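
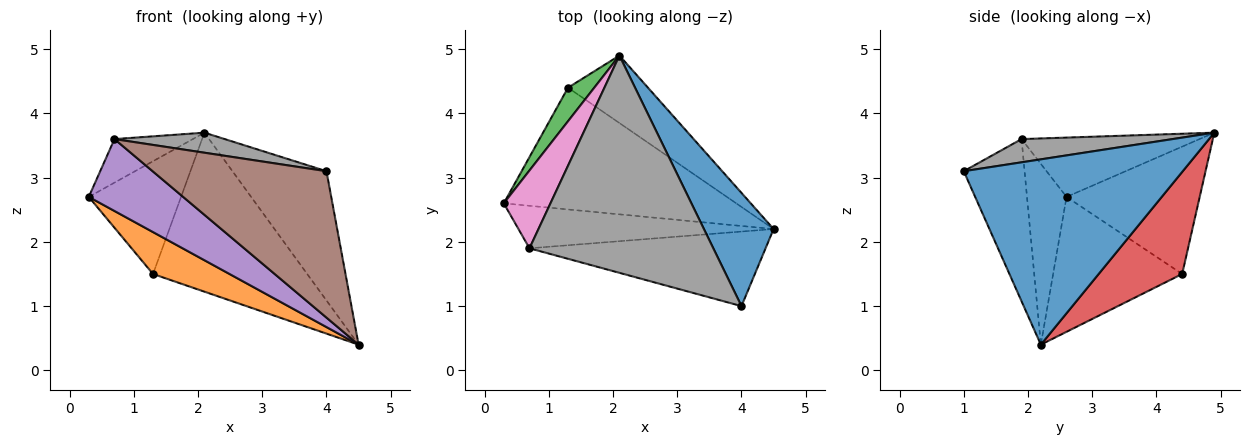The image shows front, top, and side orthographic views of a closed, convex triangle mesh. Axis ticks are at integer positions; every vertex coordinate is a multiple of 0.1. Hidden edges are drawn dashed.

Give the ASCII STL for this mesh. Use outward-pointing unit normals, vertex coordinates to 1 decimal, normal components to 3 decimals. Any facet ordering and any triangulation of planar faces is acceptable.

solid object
 facet normal 0.869 0.373 0.327
  outer loop
   vertex 4.0 1.0 3.1
   vertex 4.5 2.2 0.4
   vertex 2.1 4.9 3.7
  endloop
 endfacet
 facet normal -0.481 -0.285 -0.829
  outer loop
   vertex 1.3 4.4 1.5
   vertex 4.5 2.2 0.4
   vertex 0.3 2.6 2.7
  endloop
 endfacet
 facet normal -0.810 0.562 0.167
  outer loop
   vertex 1.3 4.4 1.5
   vertex 0.3 2.6 2.7
   vertex 2.1 4.9 3.7
  endloop
 endfacet
 facet normal 0.446 0.824 -0.350
  outer loop
   vertex 1.3 4.4 1.5
   vertex 2.1 4.9 3.7
   vertex 4.5 2.2 0.4
  endloop
 endfacet
 facet normal -0.339 -0.810 -0.479
  outer loop
   vertex 0.7 1.9 3.6
   vertex 0.3 2.6 2.7
   vertex 4.5 2.2 0.4
  endloop
 endfacet
 facet normal -0.298 -0.851 -0.433
  outer loop
   vertex 0.7 1.9 3.6
   vertex 4.5 2.2 0.4
   vertex 4.0 1.0 3.1
  endloop
 endfacet
 facet normal -0.743 0.327 0.584
  outer loop
   vertex 0.7 1.9 3.6
   vertex 2.1 4.9 3.7
   vertex 0.3 2.6 2.7
  endloop
 endfacet
 facet normal 0.125 -0.091 0.988
  outer loop
   vertex 0.7 1.9 3.6
   vertex 4.0 1.0 3.1
   vertex 2.1 4.9 3.7
  endloop
 endfacet
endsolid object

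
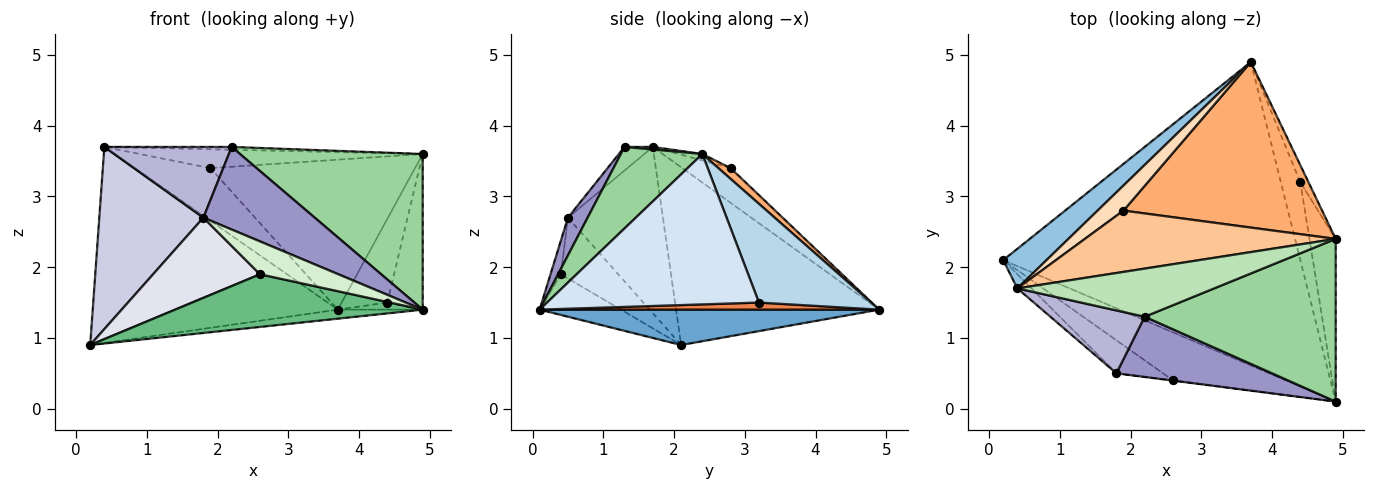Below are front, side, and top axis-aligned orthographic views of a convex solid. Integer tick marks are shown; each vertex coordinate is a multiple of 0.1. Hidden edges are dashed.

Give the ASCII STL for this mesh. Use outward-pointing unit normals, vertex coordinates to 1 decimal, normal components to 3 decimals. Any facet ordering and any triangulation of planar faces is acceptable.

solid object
 facet normal 0.118 0.030 -0.993
  outer loop
   vertex 4.9 0.1 1.4
   vertex 0.2 2.1 0.9
   vertex 3.7 4.9 1.4
  endloop
 endfacet
 facet normal -0.631 0.761 0.154
  outer loop
   vertex 0.4 1.7 3.7
   vertex 3.7 4.9 1.4
   vertex 0.2 2.1 0.9
  endloop
 endfacet
 facet normal 0.924 0.376 -0.077
  outer loop
   vertex 4.4 3.2 1.5
   vertex 3.7 4.9 1.4
   vertex 4.9 2.4 3.6
  endloop
 endfacet
 facet normal 0.972 0.162 -0.170
  outer loop
   vertex 4.4 3.2 1.5
   vertex 4.9 2.4 3.6
   vertex 4.9 0.1 1.4
  endloop
 endfacet
 facet normal 0.341 0.085 -0.936
  outer loop
   vertex 4.4 3.2 1.5
   vertex 4.9 0.1 1.4
   vertex 3.7 4.9 1.4
  endloop
 endfacet
 facet normal 0.040 0.671 0.740
  outer loop
   vertex 1.9 2.8 3.4
   vertex 4.9 2.4 3.6
   vertex 3.7 4.9 1.4
  endloop
 endfacet
 facet normal -0.024 0.294 0.955
  outer loop
   vertex 1.9 2.8 3.4
   vertex 0.4 1.7 3.7
   vertex 4.9 2.4 3.6
  endloop
 endfacet
 facet normal -0.499 0.782 0.372
  outer loop
   vertex 1.9 2.8 3.4
   vertex 3.7 4.9 1.4
   vertex 0.4 1.7 3.7
  endloop
 endfacet
 facet normal -0.236 -0.718 -0.655
  outer loop
   vertex 2.6 0.4 1.9
   vertex 0.2 2.1 0.9
   vertex 4.9 0.1 1.4
  endloop
 endfacet
 facet normal 0.295 -0.661 0.691
  outer loop
   vertex 2.2 1.3 3.7
   vertex 4.9 0.1 1.4
   vertex 4.9 2.4 3.6
  endloop
 endfacet
 facet normal 0.013 0.059 0.998
  outer loop
   vertex 2.2 1.3 3.7
   vertex 4.9 2.4 3.6
   vertex 0.4 1.7 3.7
  endloop
 endfacet
 facet normal -0.131 -0.991 -0.007
  outer loop
   vertex 1.8 0.5 2.7
   vertex 2.6 0.4 1.9
   vertex 4.9 0.1 1.4
  endloop
 endfacet
 facet normal 0.141 -0.800 0.583
  outer loop
   vertex 1.8 0.5 2.7
   vertex 4.9 0.1 1.4
   vertex 2.2 1.3 3.7
  endloop
 endfacet
 facet normal -0.164 -0.737 0.655
  outer loop
   vertex 1.8 0.5 2.7
   vertex 2.2 1.3 3.7
   vertex 0.4 1.7 3.7
  endloop
 endfacet
 facet normal -0.673 -0.737 -0.057
  outer loop
   vertex 1.8 0.5 2.7
   vertex 0.4 1.7 3.7
   vertex 0.2 2.1 0.9
  endloop
 endfacet
 facet normal -0.445 -0.828 -0.341
  outer loop
   vertex 1.8 0.5 2.7
   vertex 0.2 2.1 0.9
   vertex 2.6 0.4 1.9
  endloop
 endfacet
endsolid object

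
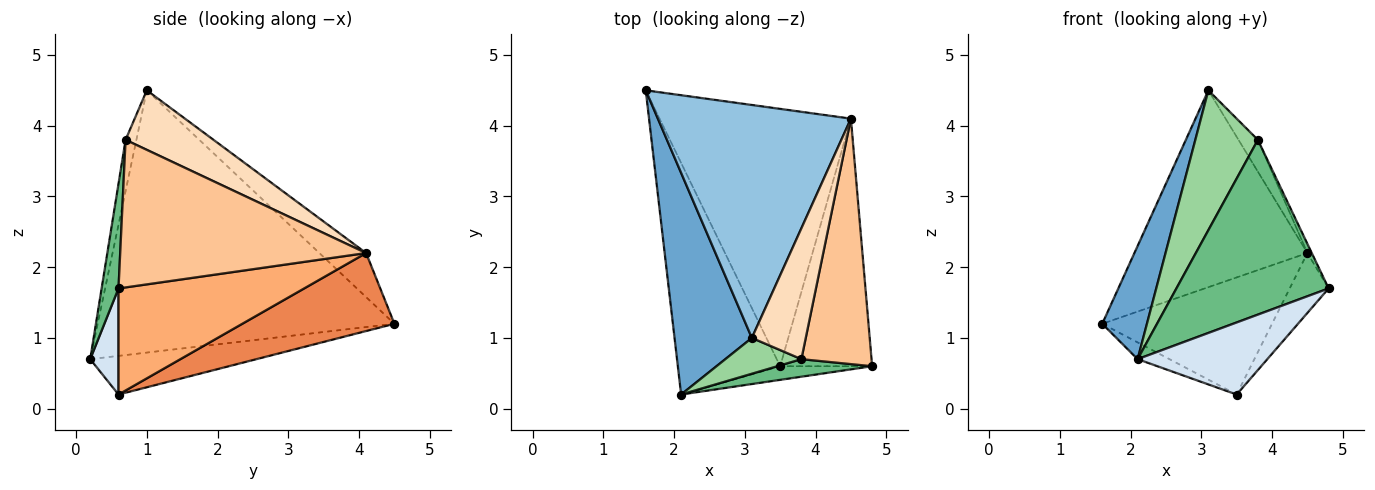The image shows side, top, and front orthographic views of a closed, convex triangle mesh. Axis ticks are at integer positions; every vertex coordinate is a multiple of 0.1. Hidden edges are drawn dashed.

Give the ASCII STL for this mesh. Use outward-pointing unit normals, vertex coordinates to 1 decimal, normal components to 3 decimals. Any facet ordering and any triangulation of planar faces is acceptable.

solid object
 facet normal -0.949 -0.143 0.280
  outer loop
   vertex 3.1 1.0 4.5
   vertex 1.6 4.5 1.2
   vertex 2.1 0.2 0.7
  endloop
 endfacet
 facet normal -0.172 0.636 0.752
  outer loop
   vertex 4.5 4.1 2.2
   vertex 1.6 4.5 1.2
   vertex 3.1 1.0 4.5
  endloop
 endfacet
 facet normal -0.353 0.068 -0.933
  outer loop
   vertex 3.5 0.6 0.2
   vertex 2.1 0.2 0.7
   vertex 1.6 4.5 1.2
  endloop
 endfacet
 facet normal 0.210 -0.961 -0.182
  outer loop
   vertex 3.5 0.6 0.2
   vertex 4.8 0.6 1.7
   vertex 2.1 0.2 0.7
  endloop
 endfacet
 facet normal 0.348 0.388 -0.853
  outer loop
   vertex 3.5 0.6 0.2
   vertex 1.6 4.5 1.2
   vertex 4.5 4.1 2.2
  endloop
 endfacet
 facet normal 0.746 0.156 -0.647
  outer loop
   vertex 3.5 0.6 0.2
   vertex 4.5 4.1 2.2
   vertex 4.8 0.6 1.7
  endloop
 endfacet
 facet normal 0.903 0.016 0.429
  outer loop
   vertex 3.8 0.7 3.8
   vertex 4.8 0.6 1.7
   vertex 4.5 4.1 2.2
  endloop
 endfacet
 facet normal 0.732 0.161 0.662
  outer loop
   vertex 3.8 0.7 3.8
   vertex 4.5 4.1 2.2
   vertex 3.1 1.0 4.5
  endloop
 endfacet
 facet normal 0.110 -0.989 0.099
  outer loop
   vertex 3.8 0.7 3.8
   vertex 2.1 0.2 0.7
   vertex 4.8 0.6 1.7
  endloop
 endfacet
 facet normal -0.165 -0.956 0.245
  outer loop
   vertex 3.8 0.7 3.8
   vertex 3.1 1.0 4.5
   vertex 2.1 0.2 0.7
  endloop
 endfacet
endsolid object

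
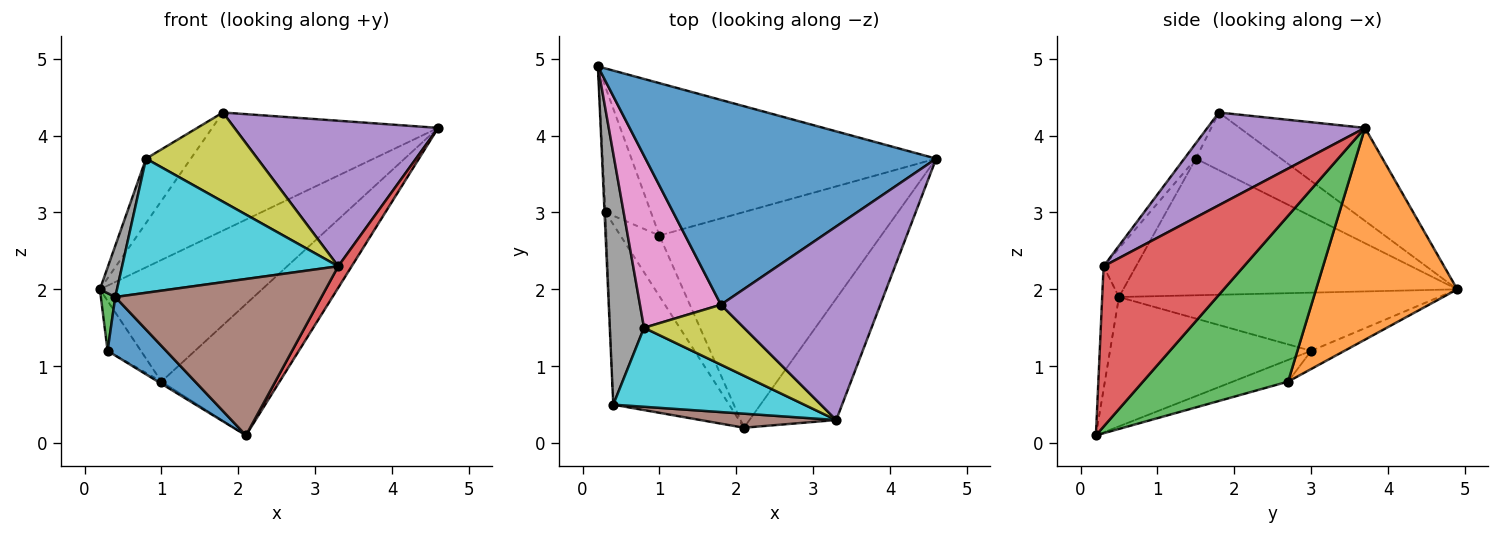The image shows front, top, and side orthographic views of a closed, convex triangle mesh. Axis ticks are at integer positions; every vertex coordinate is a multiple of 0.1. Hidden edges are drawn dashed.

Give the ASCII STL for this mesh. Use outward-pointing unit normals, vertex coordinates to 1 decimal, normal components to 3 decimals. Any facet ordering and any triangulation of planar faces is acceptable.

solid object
 facet normal -0.267 0.481 0.835
  outer loop
   vertex 1.8 1.8 4.3
   vertex 4.6 3.7 4.1
   vertex 0.2 4.9 2.0
  endloop
 endfacet
 facet normal 0.477 0.548 -0.687
  outer loop
   vertex 1.0 2.7 0.8
   vertex 0.2 4.9 2.0
   vertex 4.6 3.7 4.1
  endloop
 endfacet
 facet normal 0.538 0.438 -0.720
  outer loop
   vertex 1.0 2.7 0.8
   vertex 4.6 3.7 4.1
   vertex 2.1 0.2 0.1
  endloop
 endfacet
 facet normal 0.876 -0.084 -0.474
  outer loop
   vertex 3.3 0.3 2.3
   vertex 2.1 0.2 0.1
   vertex 4.6 3.7 4.1
  endloop
 endfacet
 facet normal 0.422 -0.545 0.725
  outer loop
   vertex 3.3 0.3 2.3
   vertex 4.6 3.7 4.1
   vertex 1.8 1.8 4.3
  endloop
 endfacet
 facet normal -0.081 -0.993 0.089
  outer loop
   vertex 3.3 0.3 2.3
   vertex 0.4 0.5 1.9
   vertex 2.1 0.2 0.1
  endloop
 endfacet
 facet normal -0.555 0.292 0.779
  outer loop
   vertex 0.8 1.5 3.7
   vertex 1.8 1.8 4.3
   vertex 0.2 4.9 2.0
  endloop
 endfacet
 facet normal -0.969 -0.050 0.243
  outer loop
   vertex 0.8 1.5 3.7
   vertex 0.2 4.9 2.0
   vertex 0.4 0.5 1.9
  endloop
 endfacet
 facet normal -0.086 -0.827 0.556
  outer loop
   vertex 0.8 1.5 3.7
   vertex 3.3 0.3 2.3
   vertex 1.8 1.8 4.3
  endloop
 endfacet
 facet normal -0.128 -0.855 0.503
  outer loop
   vertex 0.8 1.5 3.7
   vertex 0.4 0.5 1.9
   vertex 3.3 0.3 2.3
  endloop
 endfacet
 facet normal -0.728 -0.212 -0.652
  outer loop
   vertex 0.3 3.0 1.2
   vertex 2.1 0.2 0.1
   vertex 0.4 0.5 1.9
  endloop
 endfacet
 facet normal -0.486 0.031 -0.873
  outer loop
   vertex 0.3 3.0 1.2
   vertex 1.0 2.7 0.8
   vertex 2.1 0.2 0.1
  endloop
 endfacet
 facet normal -0.999 -0.045 -0.018
  outer loop
   vertex 0.3 3.0 1.2
   vertex 0.4 0.5 1.9
   vertex 0.2 4.9 2.0
  endloop
 endfacet
 facet normal -0.348 0.348 -0.870
  outer loop
   vertex 0.3 3.0 1.2
   vertex 0.2 4.9 2.0
   vertex 1.0 2.7 0.8
  endloop
 endfacet
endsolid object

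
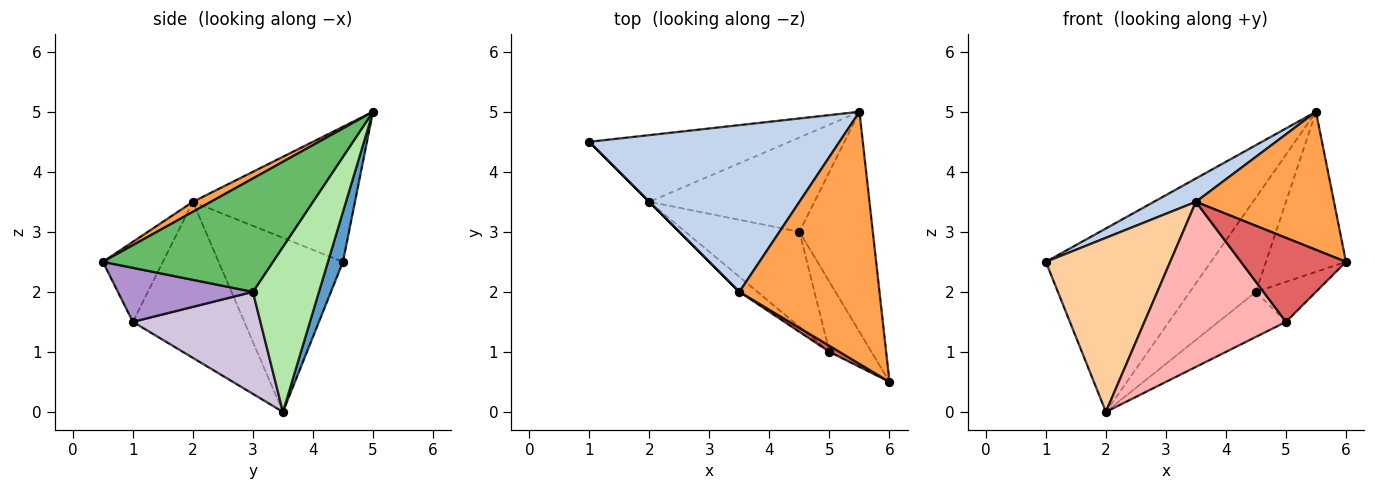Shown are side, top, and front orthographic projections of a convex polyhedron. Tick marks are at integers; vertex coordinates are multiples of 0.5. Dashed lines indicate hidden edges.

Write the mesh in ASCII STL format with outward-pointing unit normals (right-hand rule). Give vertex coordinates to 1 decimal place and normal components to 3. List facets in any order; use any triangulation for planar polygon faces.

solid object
 facet normal 0.085 0.936 -0.341
  outer loop
   vertex 2.0 3.5 0.0
   vertex 1.0 4.5 2.5
   vertex 5.5 5.0 5.0
  endloop
 endfacet
 facet normal -0.472 -0.122 0.873
  outer loop
   vertex 3.5 2.0 3.5
   vertex 5.5 5.0 5.0
   vertex 1.0 4.5 2.5
  endloop
 endfacet
 facet normal 0.063 -0.479 0.875
  outer loop
   vertex 3.5 2.0 3.5
   vertex 6.0 0.5 2.5
   vertex 5.5 5.0 5.0
  endloop
 endfacet
 facet normal -0.707 -0.707 0.000
  outer loop
   vertex 3.5 2.0 3.5
   vertex 1.0 4.5 2.5
   vertex 2.0 3.5 0.0
  endloop
 endfacet
 facet normal 0.781 0.367 -0.505
  outer loop
   vertex 4.5 3.0 2.0
   vertex 5.5 5.0 5.0
   vertex 6.0 0.5 2.5
  endloop
 endfacet
 facet normal 0.577 0.577 -0.577
  outer loop
   vertex 4.5 3.0 2.0
   vertex 2.0 3.5 0.0
   vertex 5.5 5.0 5.0
  endloop
 endfacet
 facet normal -0.495 -0.867 0.062
  outer loop
   vertex 5.0 1.0 1.5
   vertex 6.0 0.5 2.5
   vertex 3.5 2.0 3.5
  endloop
 endfacet
 facet normal -0.617 -0.783 -0.071
  outer loop
   vertex 5.0 1.0 1.5
   vertex 3.5 2.0 3.5
   vertex 2.0 3.5 0.0
  endloop
 endfacet
 facet normal 0.745 0.331 -0.579
  outer loop
   vertex 5.0 1.0 1.5
   vertex 4.5 3.0 2.0
   vertex 6.0 0.5 2.5
  endloop
 endfacet
 facet normal 0.629 0.333 -0.703
  outer loop
   vertex 5.0 1.0 1.5
   vertex 2.0 3.5 0.0
   vertex 4.5 3.0 2.0
  endloop
 endfacet
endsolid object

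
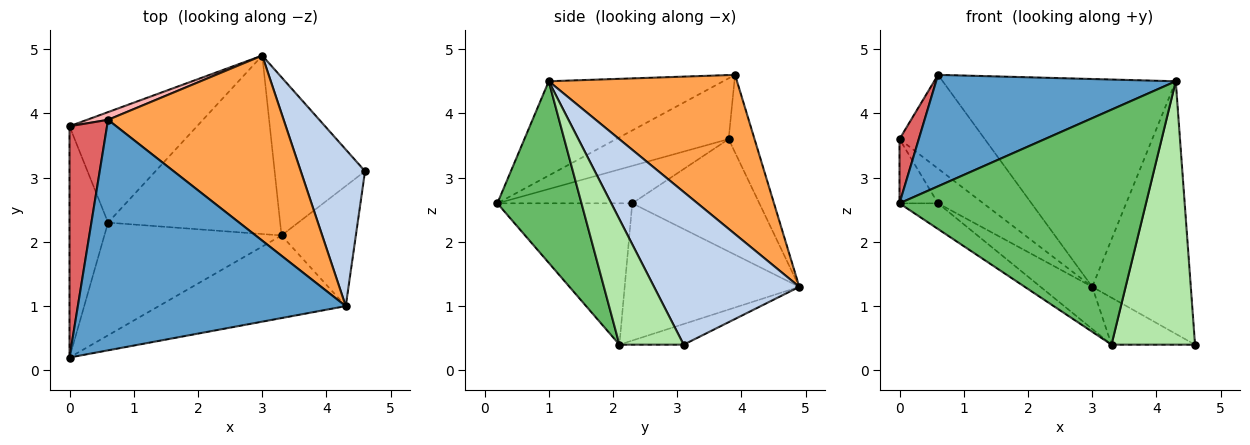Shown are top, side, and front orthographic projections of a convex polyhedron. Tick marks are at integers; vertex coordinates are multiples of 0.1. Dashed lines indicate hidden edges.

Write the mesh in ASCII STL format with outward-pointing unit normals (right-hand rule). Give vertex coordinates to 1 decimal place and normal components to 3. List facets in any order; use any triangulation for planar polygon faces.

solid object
 facet normal -0.302 -0.415 0.858
  outer loop
   vertex 4.3 1.0 4.5
   vertex 0.6 3.9 4.6
   vertex 0.0 0.2 2.6
  endloop
 endfacet
 facet normal 0.781 0.530 0.329
  outer loop
   vertex 4.3 1.0 4.5
   vertex 4.6 3.1 0.4
   vertex 3.0 4.9 1.3
  endloop
 endfacet
 facet normal 0.517 0.639 0.569
  outer loop
   vertex 4.3 1.0 4.5
   vertex 3.0 4.9 1.3
   vertex 0.6 3.9 4.6
  endloop
 endfacet
 facet normal -0.214 0.278 -0.936
  outer loop
   vertex 3.3 2.1 0.4
   vertex 3.0 4.9 1.3
   vertex 4.6 3.1 0.4
  endloop
 endfacet
 facet normal 0.307 -0.898 -0.316
  outer loop
   vertex 3.3 2.1 0.4
   vertex 4.3 1.0 4.5
   vertex 0.0 0.2 2.6
  endloop
 endfacet
 facet normal 0.573 -0.745 -0.340
  outer loop
   vertex 3.3 2.1 0.4
   vertex 4.6 3.1 0.4
   vertex 4.3 1.0 4.5
  endloop
 endfacet
 facet normal -0.842 -0.144 0.520
  outer loop
   vertex 0.0 3.8 3.6
   vertex 0.0 0.2 2.6
   vertex 0.6 3.9 4.6
  endloop
 endfacet
 facet normal -0.290 0.954 0.078
  outer loop
   vertex 0.0 3.8 3.6
   vertex 0.6 3.9 4.6
   vertex 3.0 4.9 1.3
  endloop
 endfacet
 facet normal -0.684 0.195 -0.703
  outer loop
   vertex 0.6 2.3 2.6
   vertex 0.0 0.2 2.6
   vertex 0.0 3.8 3.6
  endloop
 endfacet
 facet normal -0.644 0.229 -0.730
  outer loop
   vertex 0.6 2.3 2.6
   vertex 0.0 3.8 3.6
   vertex 3.0 4.9 1.3
  endloop
 endfacet
 facet normal -0.614 0.175 -0.770
  outer loop
   vertex 0.6 2.3 2.6
   vertex 3.3 2.1 0.4
   vertex 0.0 0.2 2.6
  endloop
 endfacet
 facet normal -0.613 0.181 -0.769
  outer loop
   vertex 0.6 2.3 2.6
   vertex 3.0 4.9 1.3
   vertex 3.3 2.1 0.4
  endloop
 endfacet
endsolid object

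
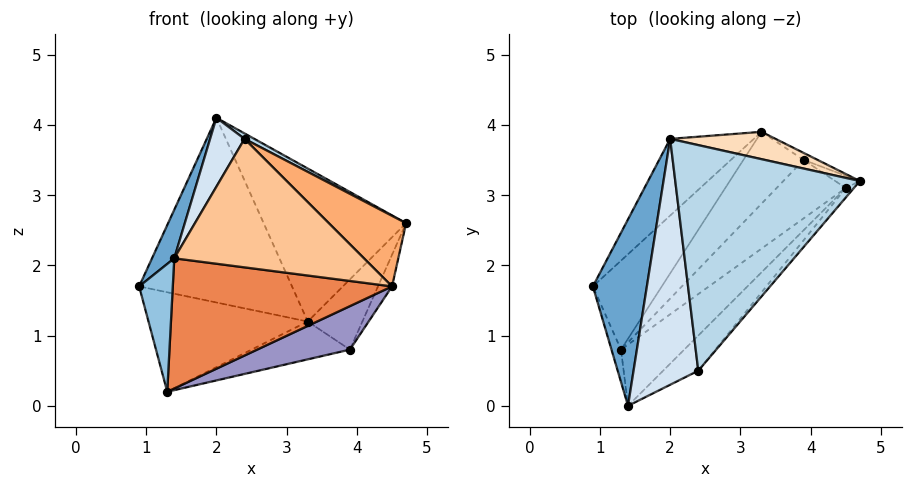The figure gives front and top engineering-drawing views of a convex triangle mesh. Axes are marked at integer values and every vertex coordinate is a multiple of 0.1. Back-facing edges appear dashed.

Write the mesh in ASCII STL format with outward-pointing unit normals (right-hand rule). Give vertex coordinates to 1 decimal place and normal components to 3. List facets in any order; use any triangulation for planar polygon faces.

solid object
 facet normal -0.852 -0.132 0.506
  outer loop
   vertex 2.0 3.8 4.1
   vertex 0.9 1.7 1.7
   vertex 1.4 0.0 2.1
  endloop
 endfacet
 facet normal -0.952 -0.298 -0.075
  outer loop
   vertex 1.3 0.8 0.2
   vertex 1.4 0.0 2.1
   vertex 0.9 1.7 1.7
  endloop
 endfacet
 facet normal 0.482 -0.021 0.876
  outer loop
   vertex 2.4 0.5 3.8
   vertex 4.7 3.2 2.6
   vertex 2.0 3.8 4.1
  endloop
 endfacet
 facet normal -0.832 -0.149 0.534
  outer loop
   vertex 2.4 0.5 3.8
   vertex 2.0 3.8 4.1
   vertex 1.4 0.0 2.1
  endloop
 endfacet
 facet normal 0.648 -0.689 -0.324
  outer loop
   vertex 4.5 3.1 1.7
   vertex 1.4 0.0 2.1
   vertex 1.3 0.8 0.2
  endloop
 endfacet
 facet normal 0.738 -0.669 -0.090
  outer loop
   vertex 4.5 3.1 1.7
   vertex 4.7 3.2 2.6
   vertex 2.4 0.5 3.8
  endloop
 endfacet
 facet normal 0.681 -0.706 -0.193
  outer loop
   vertex 4.5 3.1 1.7
   vertex 2.4 0.5 3.8
   vertex 1.4 0.0 2.1
  endloop
 endfacet
 facet normal 0.302 0.939 0.168
  outer loop
   vertex 3.3 3.9 1.2
   vertex 2.0 3.8 4.1
   vertex 4.7 3.2 2.6
  endloop
 endfacet
 facet normal -0.680 0.677 -0.281
  outer loop
   vertex 3.3 3.9 1.2
   vertex 0.9 1.7 1.7
   vertex 2.0 3.8 4.1
  endloop
 endfacet
 facet normal -0.635 0.576 -0.515
  outer loop
   vertex 3.3 3.9 1.2
   vertex 1.3 0.8 0.2
   vertex 0.9 1.7 1.7
  endloop
 endfacet
 facet normal 0.759 0.607 -0.236
  outer loop
   vertex 3.9 3.5 0.8
   vertex 4.7 3.2 2.6
   vertex 4.5 3.1 1.7
  endloop
 endfacet
 facet normal 0.513 0.854 -0.085
  outer loop
   vertex 3.9 3.5 0.8
   vertex 3.3 3.9 1.2
   vertex 4.7 3.2 2.6
  endloop
 endfacet
 facet normal 0.627 -0.465 -0.625
  outer loop
   vertex 3.9 3.5 0.8
   vertex 4.5 3.1 1.7
   vertex 1.3 0.8 0.2
  endloop
 endfacet
 facet normal -0.269 0.449 -0.852
  outer loop
   vertex 3.9 3.5 0.8
   vertex 1.3 0.8 0.2
   vertex 3.3 3.9 1.2
  endloop
 endfacet
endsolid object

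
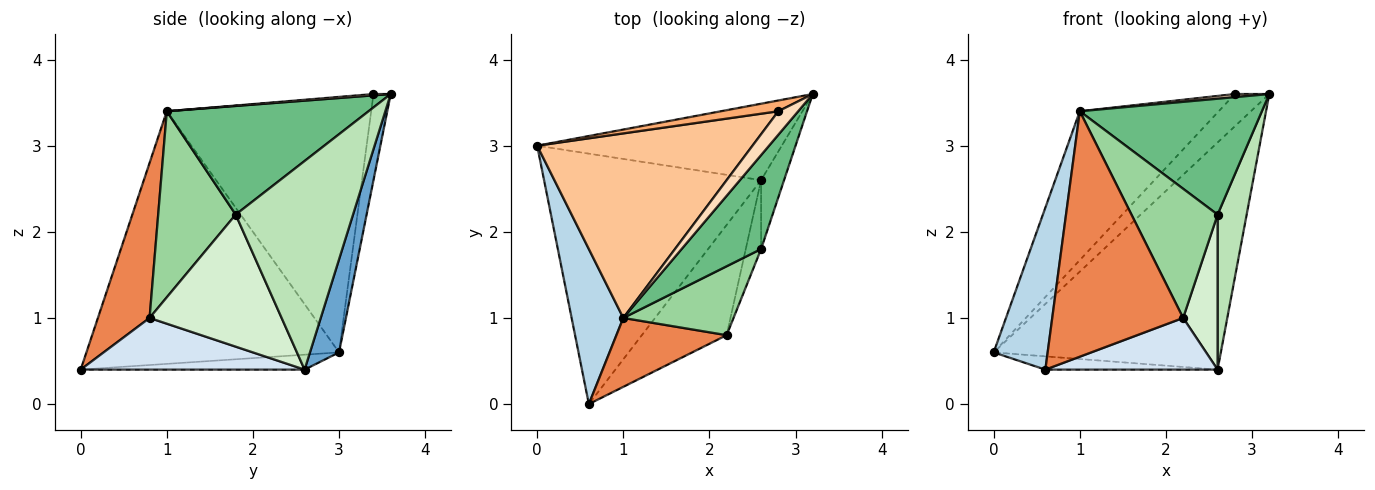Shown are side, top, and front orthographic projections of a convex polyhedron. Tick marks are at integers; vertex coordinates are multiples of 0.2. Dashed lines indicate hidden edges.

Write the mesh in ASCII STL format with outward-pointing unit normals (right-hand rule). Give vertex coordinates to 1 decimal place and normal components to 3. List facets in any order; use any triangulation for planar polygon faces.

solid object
 facet normal 0.120 0.941 -0.317
  outer loop
   vertex 2.6 2.6 0.4
   vertex 0.0 3.0 0.6
   vertex 3.2 3.6 3.6
  endloop
 endfacet
 facet normal -0.069 0.053 -0.996
  outer loop
   vertex 2.6 2.6 0.4
   vertex 0.6 0.0 0.4
   vertex 0.0 3.0 0.6
  endloop
 endfacet
 facet normal -0.959 -0.205 0.196
  outer loop
   vertex 1.0 1.0 3.4
   vertex 0.0 3.0 0.6
   vertex 0.6 0.0 0.4
  endloop
 endfacet
 facet normal 0.483 -0.372 -0.793
  outer loop
   vertex 2.2 0.8 1.0
   vertex 0.6 0.0 0.4
   vertex 2.6 2.6 0.4
  endloop
 endfacet
 facet normal 0.355 -0.900 0.253
  outer loop
   vertex 2.2 0.8 1.0
   vertex 1.0 1.0 3.4
   vertex 0.6 0.0 0.4
  endloop
 endfacet
 facet normal -0.429 0.857 0.286
  outer loop
   vertex 2.8 3.4 3.6
   vertex 3.2 3.6 3.6
   vertex 0.0 3.0 0.6
  endloop
 endfacet
 facet normal -0.678 0.461 0.572
  outer loop
   vertex 2.8 3.4 3.6
   vertex 0.0 3.0 0.6
   vertex 1.0 1.0 3.4
  endloop
 endfacet
 facet normal 0.066 -0.132 0.989
  outer loop
   vertex 2.8 3.4 3.6
   vertex 1.0 1.0 3.4
   vertex 3.2 3.6 3.6
  endloop
 endfacet
 facet normal 0.652 -0.589 0.477
  outer loop
   vertex 2.6 1.8 2.2
   vertex 3.2 3.6 3.6
   vertex 1.0 1.0 3.4
  endloop
 endfacet
 facet normal 0.622 -0.691 0.369
  outer loop
   vertex 2.6 1.8 2.2
   vertex 1.0 1.0 3.4
   vertex 2.2 0.8 1.0
  endloop
 endfacet
 facet normal 0.965 -0.239 -0.106
  outer loop
   vertex 2.6 1.8 2.2
   vertex 2.6 2.6 0.4
   vertex 3.2 3.6 3.6
  endloop
 endfacet
 facet normal 0.962 -0.251 -0.111
  outer loop
   vertex 2.6 1.8 2.2
   vertex 2.2 0.8 1.0
   vertex 2.6 2.6 0.4
  endloop
 endfacet
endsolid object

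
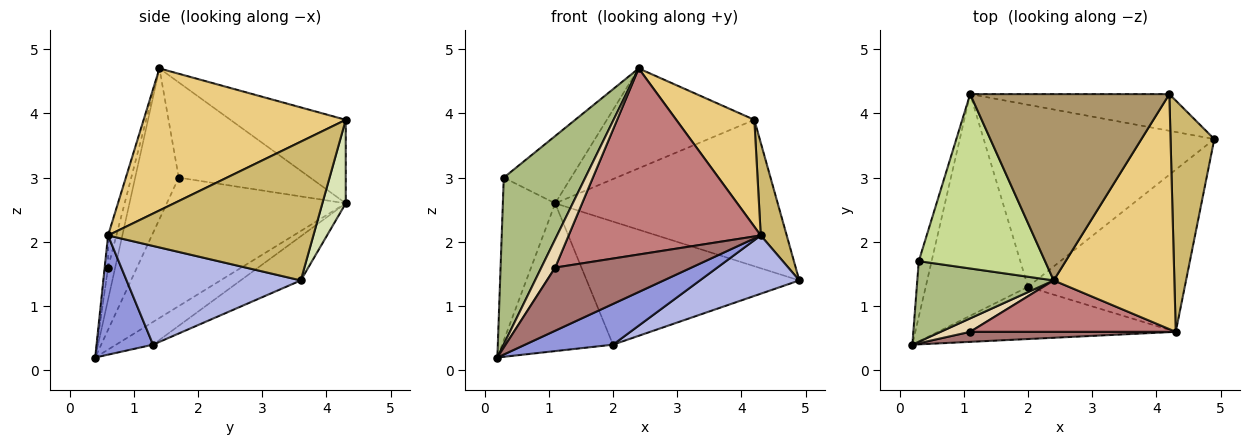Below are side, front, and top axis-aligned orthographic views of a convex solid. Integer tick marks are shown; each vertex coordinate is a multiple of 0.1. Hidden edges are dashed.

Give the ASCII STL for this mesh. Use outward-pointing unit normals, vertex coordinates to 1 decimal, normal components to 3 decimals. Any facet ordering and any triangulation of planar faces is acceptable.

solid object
 facet normal -0.182 0.545 -0.818
  outer loop
   vertex 2.0 1.3 0.4
   vertex 0.2 0.4 0.2
   vertex 1.1 4.3 2.6
  endloop
 endfacet
 facet normal -0.157 0.553 -0.818
  outer loop
   vertex 2.0 1.3 0.4
   vertex 1.1 4.3 2.6
   vertex 4.9 3.6 1.4
  endloop
 endfacet
 facet normal 0.368 -0.572 -0.733
  outer loop
   vertex 2.0 1.3 0.4
   vertex 4.3 0.6 2.1
   vertex 0.2 0.4 0.2
  endloop
 endfacet
 facet normal 0.510 -0.291 -0.810
  outer loop
   vertex 2.0 1.3 0.4
   vertex 4.9 3.6 1.4
   vertex 4.3 0.6 2.1
  endloop
 endfacet
 facet normal -0.955 0.279 -0.096
  outer loop
   vertex 0.3 1.7 3.0
   vertex 1.1 4.3 2.6
   vertex 0.2 0.4 0.2
  endloop
 endfacet
 facet normal -0.433 -0.811 0.392
  outer loop
   vertex 0.3 1.7 3.0
   vertex 0.2 0.4 0.2
   vertex 2.4 1.4 4.7
  endloop
 endfacet
 facet normal -0.576 0.294 0.763
  outer loop
   vertex 0.3 1.7 3.0
   vertex 2.4 1.4 4.7
   vertex 1.1 4.3 2.6
  endloop
 endfacet
 facet normal 0.101 0.965 -0.242
  outer loop
   vertex 4.2 4.3 3.9
   vertex 4.9 3.6 1.4
   vertex 1.1 4.3 2.6
  endloop
 endfacet
 facet normal -0.347 0.443 0.827
  outer loop
   vertex 4.2 4.3 3.9
   vertex 1.1 4.3 2.6
   vertex 2.4 1.4 4.7
  endloop
 endfacet
 facet normal 0.947 -0.120 0.299
  outer loop
   vertex 4.2 4.3 3.9
   vertex 4.3 0.6 2.1
   vertex 4.9 3.6 1.4
  endloop
 endfacet
 facet normal 0.731 -0.282 0.621
  outer loop
   vertex 4.2 4.3 3.9
   vertex 2.4 1.4 4.7
   vertex 4.3 0.6 2.1
  endloop
 endfacet
 facet normal -0.422 -0.819 0.388
  outer loop
   vertex 1.1 0.6 1.6
   vertex 2.4 1.4 4.7
   vertex 0.2 0.4 0.2
  endloop
 endfacet
 facet normal -0.024 -0.987 0.157
  outer loop
   vertex 1.1 0.6 1.6
   vertex 0.2 0.4 0.2
   vertex 4.3 0.6 2.1
  endloop
 endfacet
 facet normal -0.042 -0.963 0.266
  outer loop
   vertex 1.1 0.6 1.6
   vertex 4.3 0.6 2.1
   vertex 2.4 1.4 4.7
  endloop
 endfacet
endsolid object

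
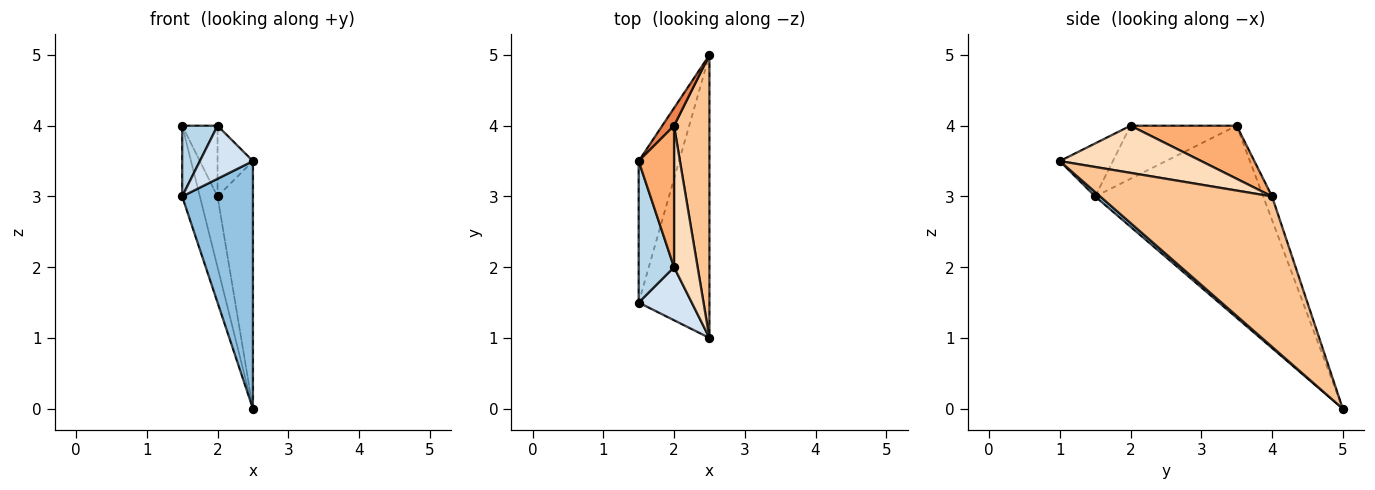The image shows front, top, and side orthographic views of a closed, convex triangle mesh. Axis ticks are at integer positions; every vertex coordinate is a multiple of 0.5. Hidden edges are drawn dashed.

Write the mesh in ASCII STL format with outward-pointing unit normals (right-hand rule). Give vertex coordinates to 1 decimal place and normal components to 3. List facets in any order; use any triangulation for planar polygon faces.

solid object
 facet normal -0.973 0.102 -0.205
  outer loop
   vertex 1.5 1.5 3.0
   vertex 1.5 3.5 4.0
   vertex 2.5 5.0 0.0
  endloop
 endfacet
 facet normal 0.047 -0.658 -0.752
  outer loop
   vertex 1.5 1.5 3.0
   vertex 2.5 5.0 0.0
   vertex 2.5 1.0 3.5
  endloop
 endfacet
 facet normal -0.802 -0.267 0.535
  outer loop
   vertex 1.5 1.5 3.0
   vertex 2.0 2.0 4.0
   vertex 1.5 3.5 4.0
  endloop
 endfacet
 facet normal -0.577 -0.577 0.577
  outer loop
   vertex 1.5 1.5 3.0
   vertex 2.5 1.0 3.5
   vertex 2.0 2.0 4.0
  endloop
 endfacet
 facet normal -0.436 0.873 0.218
  outer loop
   vertex 2.0 4.0 3.0
   vertex 2.5 5.0 0.0
   vertex 1.5 3.5 4.0
  endloop
 endfacet
 facet normal 0.802 0.267 0.535
  outer loop
   vertex 2.0 4.0 3.0
   vertex 1.5 3.5 4.0
   vertex 2.0 2.0 4.0
  endloop
 endfacet
 facet normal 0.954 0.197 0.225
  outer loop
   vertex 2.0 4.0 3.0
   vertex 2.5 1.0 3.5
   vertex 2.5 5.0 0.0
  endloop
 endfacet
 facet normal 0.873 0.218 0.436
  outer loop
   vertex 2.0 4.0 3.0
   vertex 2.0 2.0 4.0
   vertex 2.5 1.0 3.5
  endloop
 endfacet
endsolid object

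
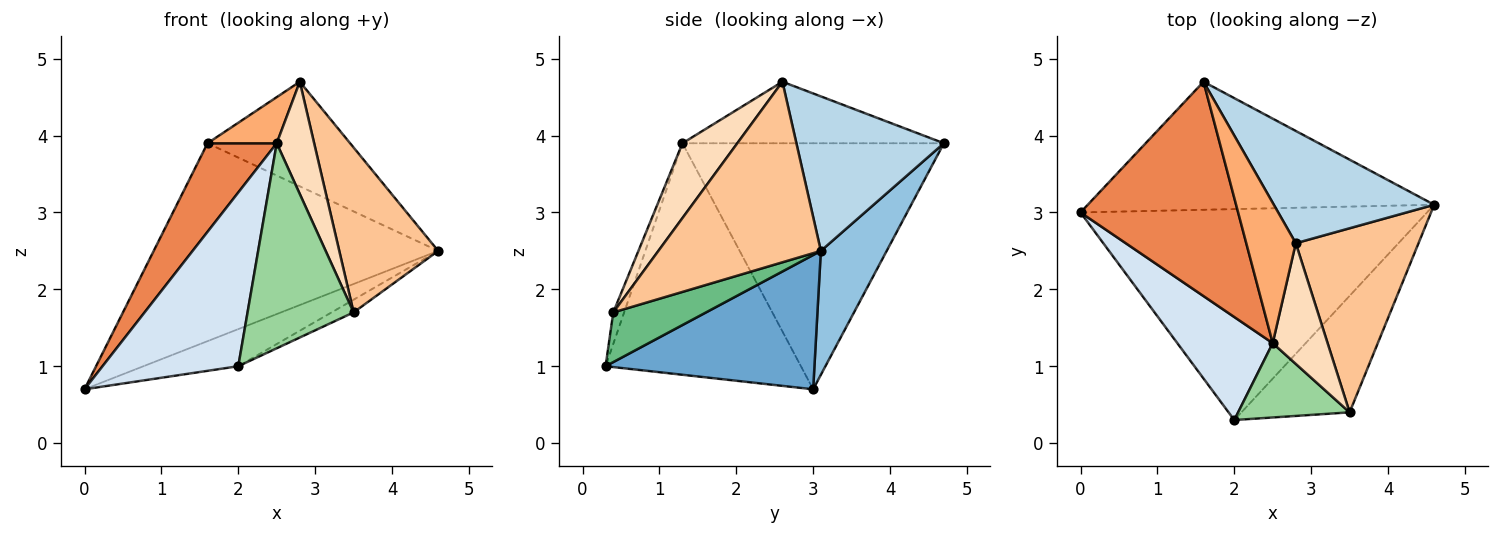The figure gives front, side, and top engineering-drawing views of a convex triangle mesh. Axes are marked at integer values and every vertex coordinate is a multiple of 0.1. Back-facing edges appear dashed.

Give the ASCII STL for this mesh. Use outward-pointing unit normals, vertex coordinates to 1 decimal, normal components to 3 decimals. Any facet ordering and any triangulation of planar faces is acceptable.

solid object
 facet normal 0.357 0.162 -0.920
  outer loop
   vertex 2.0 0.3 1.0
   vertex 0.0 3.0 0.7
   vertex 4.6 3.1 2.5
  endloop
 endfacet
 facet normal 0.191 0.824 -0.533
  outer loop
   vertex 1.6 4.7 3.9
   vertex 4.6 3.1 2.5
   vertex 0.0 3.0 0.7
  endloop
 endfacet
 facet normal 0.576 0.557 0.598
  outer loop
   vertex 1.6 4.7 3.9
   vertex 2.8 2.6 4.7
   vertex 4.6 3.1 2.5
  endloop
 endfacet
 facet normal -0.778 -0.541 0.321
  outer loop
   vertex 2.5 1.3 3.9
   vertex 0.0 3.0 0.7
   vertex 2.0 0.3 1.0
  endloop
 endfacet
 facet normal -0.822 -0.218 0.527
  outer loop
   vertex 2.5 1.3 3.9
   vertex 1.6 4.7 3.9
   vertex 0.0 3.0 0.7
  endloop
 endfacet
 facet normal -0.763 -0.202 0.614
  outer loop
   vertex 2.5 1.3 3.9
   vertex 2.8 2.6 4.7
   vertex 1.6 4.7 3.9
  endloop
 endfacet
 facet normal 0.739 -0.450 0.502
  outer loop
   vertex 3.5 0.4 1.7
   vertex 4.6 3.1 2.5
   vertex 2.8 2.6 4.7
  endloop
 endfacet
 facet normal 0.706 -0.482 0.518
  outer loop
   vertex 3.5 0.4 1.7
   vertex 2.8 2.6 4.7
   vertex 2.5 1.3 3.9
  endloop
 endfacet
 facet normal 0.415 0.099 -0.904
  outer loop
   vertex 3.5 0.4 1.7
   vertex 2.0 0.3 1.0
   vertex 4.6 3.1 2.5
  endloop
 endfacet
 facet normal -0.096 -0.936 0.339
  outer loop
   vertex 3.5 0.4 1.7
   vertex 2.5 1.3 3.9
   vertex 2.0 0.3 1.0
  endloop
 endfacet
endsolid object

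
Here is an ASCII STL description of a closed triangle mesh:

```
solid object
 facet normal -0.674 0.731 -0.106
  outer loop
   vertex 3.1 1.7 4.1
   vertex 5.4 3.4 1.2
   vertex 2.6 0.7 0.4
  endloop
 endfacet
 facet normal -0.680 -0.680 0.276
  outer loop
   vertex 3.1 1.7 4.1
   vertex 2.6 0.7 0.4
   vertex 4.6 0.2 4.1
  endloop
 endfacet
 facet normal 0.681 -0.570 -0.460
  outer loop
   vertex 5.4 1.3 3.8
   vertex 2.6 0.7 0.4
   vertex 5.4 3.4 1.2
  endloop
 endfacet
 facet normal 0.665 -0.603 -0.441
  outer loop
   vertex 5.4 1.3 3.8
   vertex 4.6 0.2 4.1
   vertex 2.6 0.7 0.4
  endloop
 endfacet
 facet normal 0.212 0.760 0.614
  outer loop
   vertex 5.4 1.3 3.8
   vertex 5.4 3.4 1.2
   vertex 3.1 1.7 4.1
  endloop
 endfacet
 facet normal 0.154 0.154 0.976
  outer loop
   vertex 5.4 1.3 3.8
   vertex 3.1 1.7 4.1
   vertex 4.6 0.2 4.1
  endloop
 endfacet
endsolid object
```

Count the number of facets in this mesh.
6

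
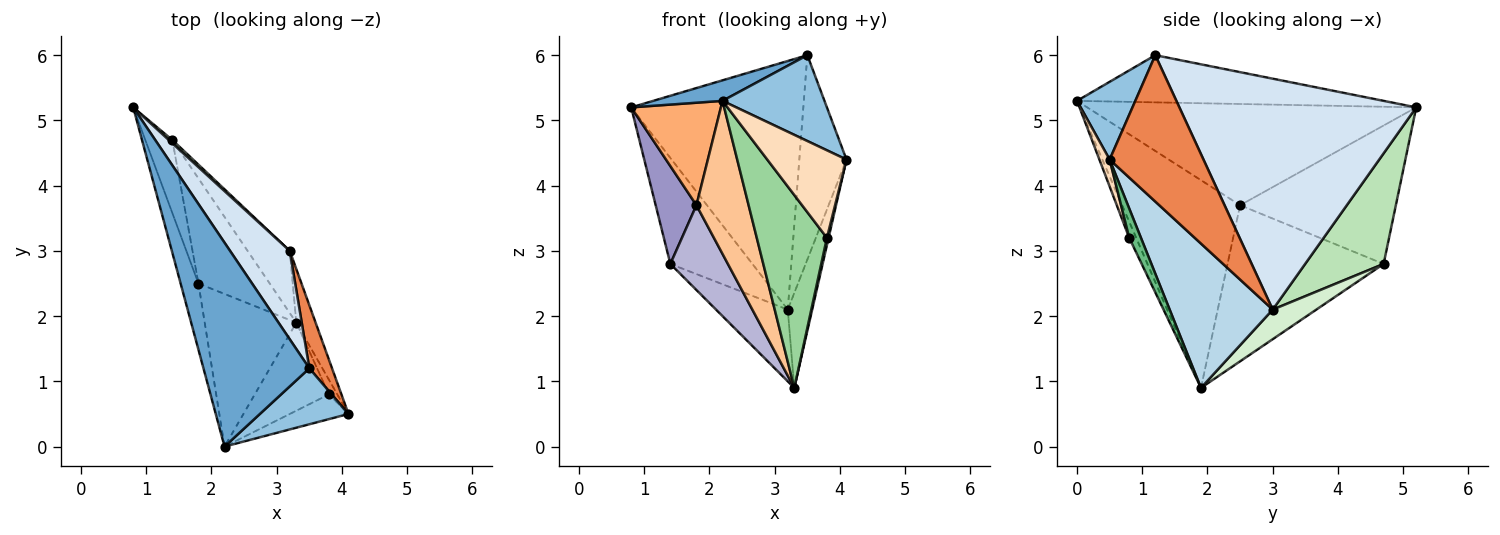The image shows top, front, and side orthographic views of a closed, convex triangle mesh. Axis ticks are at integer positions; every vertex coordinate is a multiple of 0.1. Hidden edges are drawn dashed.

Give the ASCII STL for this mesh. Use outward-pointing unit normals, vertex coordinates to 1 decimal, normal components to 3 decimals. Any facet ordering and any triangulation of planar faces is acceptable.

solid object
 facet normal -0.405 -0.092 0.910
  outer loop
   vertex 3.5 1.2 6.0
   vertex 0.8 5.2 5.2
   vertex 2.2 0.0 5.3
  endloop
 endfacet
 facet normal 0.432 -0.755 0.493
  outer loop
   vertex 3.5 1.2 6.0
   vertex 2.2 0.0 5.3
   vertex 4.1 0.5 4.4
  endloop
 endfacet
 facet normal 0.965 0.229 -0.129
  outer loop
   vertex 3.2 3.0 2.1
   vertex 4.1 0.5 4.4
   vertex 3.3 1.9 0.9
  endloop
 endfacet
 facet normal 0.792 0.575 0.205
  outer loop
   vertex 3.2 3.0 2.1
   vertex 0.8 5.2 5.2
   vertex 3.5 1.2 6.0
  endloop
 endfacet
 facet normal 0.885 0.445 0.137
  outer loop
   vertex 3.2 3.0 2.1
   vertex 3.5 1.2 6.0
   vertex 4.1 0.5 4.4
  endloop
 endfacet
 facet normal -0.951 -0.259 -0.167
  outer loop
   vertex 1.8 2.5 3.7
   vertex 2.2 0.0 5.3
   vertex 0.8 5.2 5.2
  endloop
 endfacet
 facet normal -0.848 -0.375 -0.374
  outer loop
   vertex 1.8 2.5 3.7
   vertex 3.3 1.9 0.9
   vertex 2.2 0.0 5.3
  endloop
 endfacet
 facet normal 0.124 -0.955 -0.270
  outer loop
   vertex 3.8 0.8 3.2
   vertex 4.1 0.5 4.4
   vertex 2.2 0.0 5.3
  endloop
 endfacet
 facet normal 0.953 -0.136 -0.272
  outer loop
   vertex 3.8 0.8 3.2
   vertex 3.3 1.9 0.9
   vertex 4.1 0.5 4.4
  endloop
 endfacet
 facet normal -0.090 -0.906 -0.414
  outer loop
   vertex 3.8 0.8 3.2
   vertex 2.2 0.0 5.3
   vertex 3.3 1.9 0.9
  endloop
 endfacet
 facet normal 0.691 0.723 0.022
  outer loop
   vertex 1.4 4.7 2.8
   vertex 0.8 5.2 5.2
   vertex 3.2 3.0 2.1
  endloop
 endfacet
 facet normal 0.417 0.687 -0.595
  outer loop
   vertex 1.4 4.7 2.8
   vertex 3.2 3.0 2.1
   vertex 3.3 1.9 0.9
  endloop
 endfacet
 facet normal -0.951 -0.249 -0.186
  outer loop
   vertex 1.4 4.7 2.8
   vertex 1.8 2.5 3.7
   vertex 0.8 5.2 5.2
  endloop
 endfacet
 facet normal -0.862 -0.318 -0.394
  outer loop
   vertex 1.4 4.7 2.8
   vertex 3.3 1.9 0.9
   vertex 1.8 2.5 3.7
  endloop
 endfacet
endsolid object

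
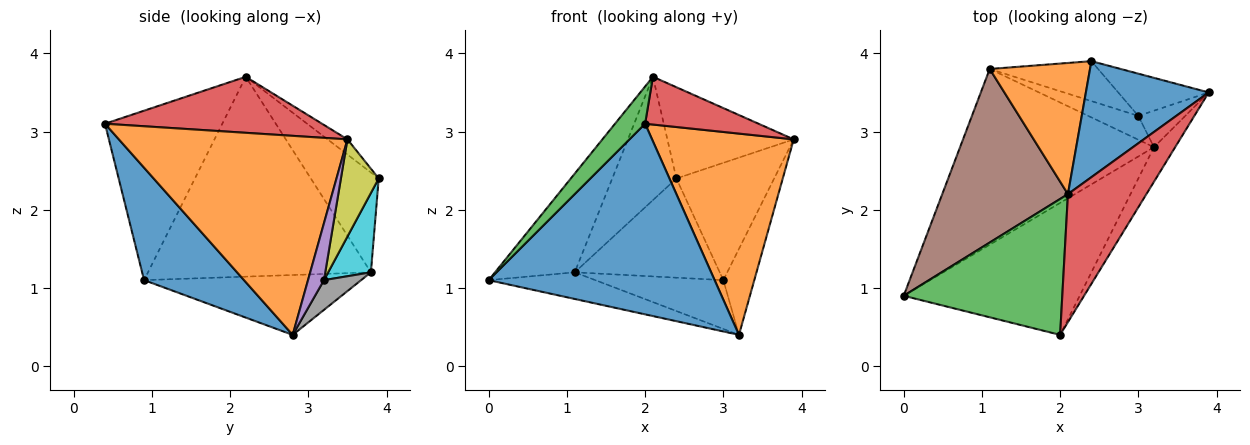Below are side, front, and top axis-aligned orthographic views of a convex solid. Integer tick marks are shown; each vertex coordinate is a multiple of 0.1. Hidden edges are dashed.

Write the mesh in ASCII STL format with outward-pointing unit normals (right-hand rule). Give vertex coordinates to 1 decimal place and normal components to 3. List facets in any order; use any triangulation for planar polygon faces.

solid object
 facet normal 0.342 -0.773 -0.535
  outer loop
   vertex 3.2 2.8 0.4
   vertex 2.0 0.4 3.1
   vertex 0.0 0.9 1.1
  endloop
 endfacet
 facet normal 0.847 -0.525 -0.090
  outer loop
   vertex 3.2 2.8 0.4
   vertex 3.9 3.5 2.9
   vertex 2.0 0.4 3.1
  endloop
 endfacet
 facet normal -0.718 -0.184 0.672
  outer loop
   vertex 2.1 2.2 3.7
   vertex 0.0 0.9 1.1
   vertex 2.0 0.4 3.1
  endloop
 endfacet
 facet normal 0.556 -0.290 0.779
  outer loop
   vertex 2.1 2.2 3.7
   vertex 2.0 0.4 3.1
   vertex 3.9 3.5 2.9
  endloop
 endfacet
 facet normal 0.428 0.832 -0.353
  outer loop
   vertex 3.0 3.2 1.1
   vertex 3.9 3.5 2.9
   vertex 3.2 2.8 0.4
  endloop
 endfacet
 facet normal -0.810 0.290 0.510
  outer loop
   vertex 1.1 3.8 1.2
   vertex 0.0 0.9 1.1
   vertex 2.1 2.2 3.7
  endloop
 endfacet
 facet normal -0.292 0.143 -0.946
  outer loop
   vertex 1.1 3.8 1.2
   vertex 3.2 2.8 0.4
   vertex 0.0 0.9 1.1
  endloop
 endfacet
 facet normal 0.252 0.869 -0.425
  outer loop
   vertex 1.1 3.8 1.2
   vertex 3.0 3.2 1.1
   vertex 3.2 2.8 0.4
  endloop
 endfacet
 facet normal 0.342 0.884 -0.318
  outer loop
   vertex 2.4 3.9 2.4
   vertex 3.9 3.5 2.9
   vertex 3.0 3.2 1.1
  endloop
 endfacet
 facet normal 0.264 0.895 -0.360
  outer loop
   vertex 2.4 3.9 2.4
   vertex 3.0 3.2 1.1
   vertex 1.1 3.8 1.2
  endloop
 endfacet
 facet normal -0.097 0.615 0.782
  outer loop
   vertex 2.4 3.9 2.4
   vertex 2.1 2.2 3.7
   vertex 3.9 3.5 2.9
  endloop
 endfacet
 facet normal -0.587 0.555 0.590
  outer loop
   vertex 2.4 3.9 2.4
   vertex 1.1 3.8 1.2
   vertex 2.1 2.2 3.7
  endloop
 endfacet
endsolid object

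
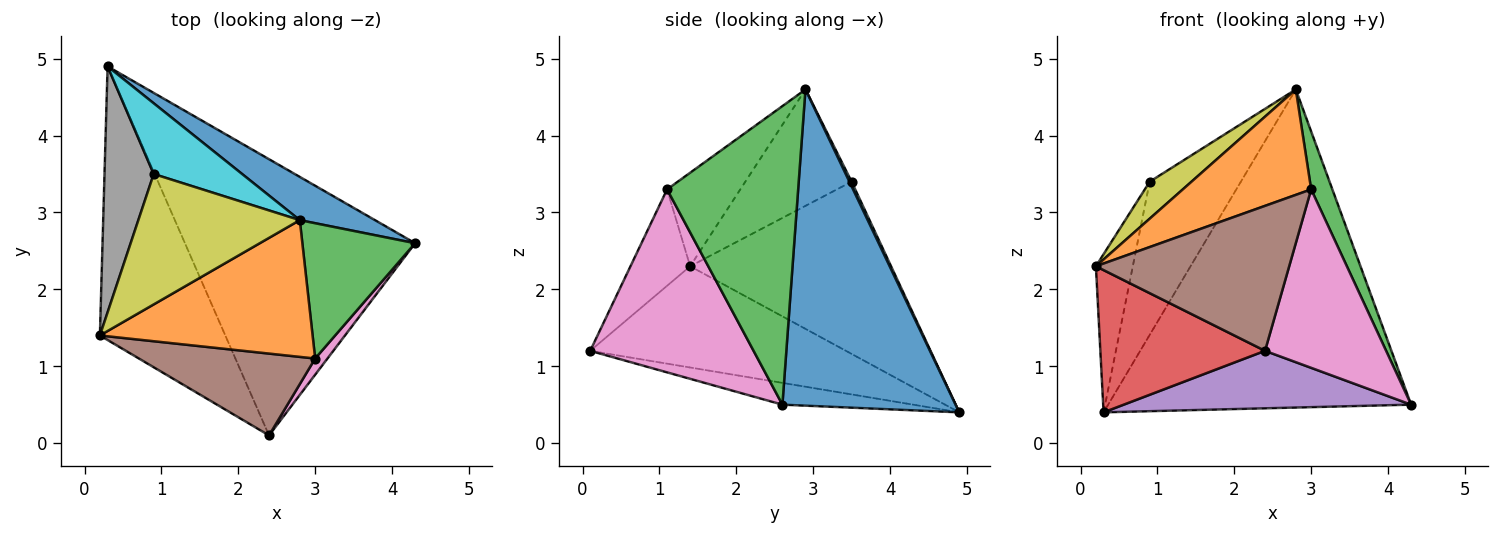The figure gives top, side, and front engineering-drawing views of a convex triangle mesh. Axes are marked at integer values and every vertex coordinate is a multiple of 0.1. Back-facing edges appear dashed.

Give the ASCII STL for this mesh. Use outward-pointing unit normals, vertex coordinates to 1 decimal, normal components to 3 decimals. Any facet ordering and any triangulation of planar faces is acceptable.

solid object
 facet normal 0.493 0.862 0.117
  outer loop
   vertex 2.8 2.9 4.6
   vertex 4.3 2.6 0.5
   vertex 0.3 4.9 0.4
  endloop
 endfacet
 facet normal -0.329 -0.577 0.748
  outer loop
   vertex 3.0 1.1 3.3
   vertex 2.8 2.9 4.6
   vertex 0.2 1.4 2.3
  endloop
 endfacet
 facet normal 0.925 -0.150 0.349
  outer loop
   vertex 3.0 1.1 3.3
   vertex 4.3 2.6 0.5
   vertex 2.8 2.9 4.6
  endloop
 endfacet
 facet normal -0.582 -0.375 -0.721
  outer loop
   vertex 2.4 0.1 1.2
   vertex 0.2 1.4 2.3
   vertex 0.3 4.9 0.4
  endloop
 endfacet
 facet normal -0.092 -0.203 -0.975
  outer loop
   vertex 2.4 0.1 1.2
   vertex 0.3 4.9 0.4
   vertex 4.3 2.6 0.5
  endloop
 endfacet
 facet normal -0.260 -0.841 0.475
  outer loop
   vertex 2.4 0.1 1.2
   vertex 3.0 1.1 3.3
   vertex 0.2 1.4 2.3
  endloop
 endfacet
 facet normal 0.802 -0.595 0.054
  outer loop
   vertex 2.4 0.1 1.2
   vertex 4.3 2.6 0.5
   vertex 3.0 1.1 3.3
  endloop
 endfacet
 facet normal -0.947 0.174 0.271
  outer loop
   vertex 0.9 3.5 3.4
   vertex 0.3 4.9 0.4
   vertex 0.2 1.4 2.3
  endloop
 endfacet
 facet normal -0.570 -0.224 0.790
  outer loop
   vertex 0.9 3.5 3.4
   vertex 0.2 1.4 2.3
   vertex 2.8 2.9 4.6
  endloop
 endfacet
 facet normal 0.022 0.908 0.419
  outer loop
   vertex 0.9 3.5 3.4
   vertex 2.8 2.9 4.6
   vertex 0.3 4.9 0.4
  endloop
 endfacet
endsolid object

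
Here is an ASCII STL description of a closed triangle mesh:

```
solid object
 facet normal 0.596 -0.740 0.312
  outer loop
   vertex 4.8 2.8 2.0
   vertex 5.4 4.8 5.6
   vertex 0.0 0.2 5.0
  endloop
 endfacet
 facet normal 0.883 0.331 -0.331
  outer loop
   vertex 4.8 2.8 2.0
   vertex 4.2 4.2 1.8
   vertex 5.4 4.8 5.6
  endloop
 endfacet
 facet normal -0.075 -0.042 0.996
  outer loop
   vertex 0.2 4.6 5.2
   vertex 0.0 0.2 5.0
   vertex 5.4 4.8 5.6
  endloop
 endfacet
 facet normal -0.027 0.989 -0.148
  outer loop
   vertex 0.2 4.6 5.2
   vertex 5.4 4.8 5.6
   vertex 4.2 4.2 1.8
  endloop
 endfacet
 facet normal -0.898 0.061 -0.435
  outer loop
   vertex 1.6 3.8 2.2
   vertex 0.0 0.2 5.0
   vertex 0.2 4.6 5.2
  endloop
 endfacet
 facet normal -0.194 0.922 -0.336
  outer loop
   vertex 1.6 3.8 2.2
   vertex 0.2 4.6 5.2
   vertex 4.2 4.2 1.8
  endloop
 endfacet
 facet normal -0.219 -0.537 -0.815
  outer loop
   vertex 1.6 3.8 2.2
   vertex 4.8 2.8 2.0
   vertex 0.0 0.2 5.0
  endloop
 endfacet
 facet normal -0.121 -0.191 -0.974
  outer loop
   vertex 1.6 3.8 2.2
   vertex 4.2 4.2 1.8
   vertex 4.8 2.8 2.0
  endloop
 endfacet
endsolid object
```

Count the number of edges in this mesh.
12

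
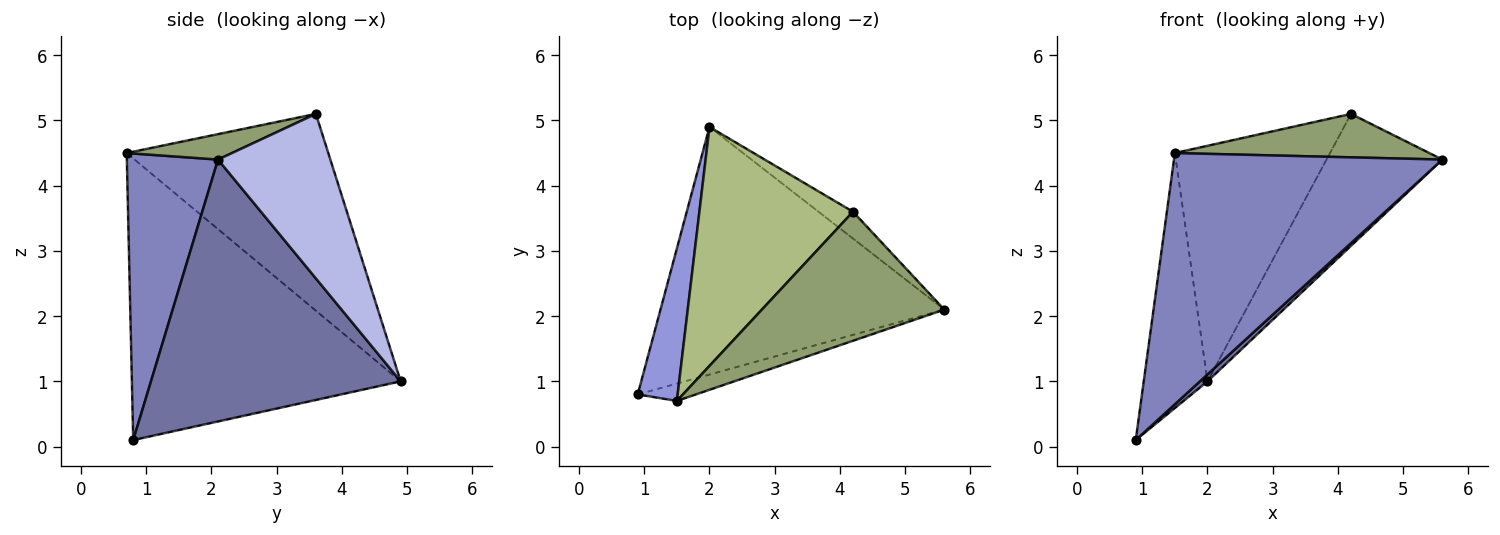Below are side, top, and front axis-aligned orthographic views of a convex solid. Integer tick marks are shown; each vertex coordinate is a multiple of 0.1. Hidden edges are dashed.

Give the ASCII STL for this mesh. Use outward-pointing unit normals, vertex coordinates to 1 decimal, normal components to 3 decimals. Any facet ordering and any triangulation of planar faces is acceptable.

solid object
 facet normal 0.678 -0.021 -0.735
  outer loop
   vertex 2.0 4.9 1.0
   vertex 5.6 2.1 4.4
   vertex 0.9 0.8 0.1
  endloop
 endfacet
 facet normal 0.321 -0.945 -0.065
  outer loop
   vertex 1.5 0.7 4.5
   vertex 0.9 0.8 0.1
   vertex 5.6 2.1 4.4
  endloop
 endfacet
 facet normal -0.964 0.229 0.137
  outer loop
   vertex 1.5 0.7 4.5
   vertex 2.0 4.9 1.0
   vertex 0.9 0.8 0.1
  endloop
 endfacet
 facet normal 0.689 0.710 -0.144
  outer loop
   vertex 4.2 3.6 5.1
   vertex 5.6 2.1 4.4
   vertex 2.0 4.9 1.0
  endloop
 endfacet
 facet normal 0.131 -0.316 0.940
  outer loop
   vertex 4.2 3.6 5.1
   vertex 1.5 0.7 4.5
   vertex 5.6 2.1 4.4
  endloop
 endfacet
 facet normal -0.674 0.519 0.526
  outer loop
   vertex 4.2 3.6 5.1
   vertex 2.0 4.9 1.0
   vertex 1.5 0.7 4.5
  endloop
 endfacet
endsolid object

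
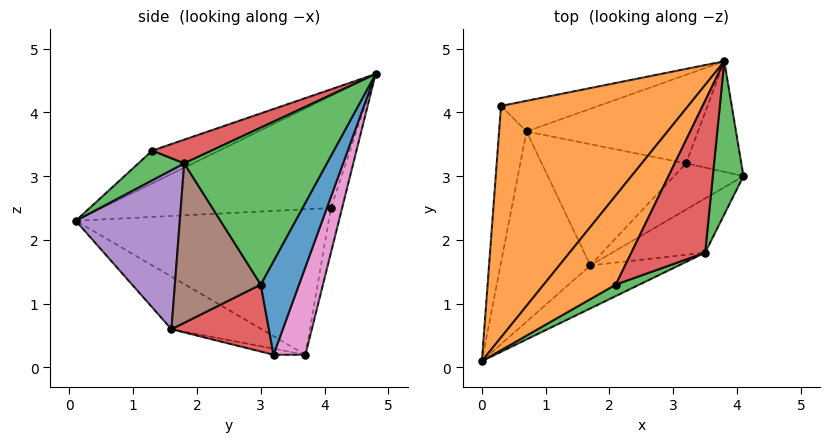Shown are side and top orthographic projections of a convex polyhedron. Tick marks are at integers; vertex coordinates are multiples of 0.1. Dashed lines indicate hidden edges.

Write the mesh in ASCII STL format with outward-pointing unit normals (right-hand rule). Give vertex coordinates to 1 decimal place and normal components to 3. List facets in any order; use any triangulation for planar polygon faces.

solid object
 facet normal 0.586 0.733 -0.346
  outer loop
   vertex 3.2 3.2 0.2
   vertex 3.8 4.8 4.6
   vertex 4.1 3.0 1.3
  endloop
 endfacet
 facet normal -0.514 -0.004 0.858
  outer loop
   vertex 0.3 4.1 2.5
   vertex 0.0 0.1 2.3
   vertex 3.8 4.8 4.6
  endloop
 endfacet
 facet normal 0.965 -0.184 0.188
  outer loop
   vertex 3.5 1.8 3.2
   vertex 4.1 3.0 1.3
   vertex 3.8 4.8 4.6
  endloop
 endfacet
 facet normal 0.534 -0.639 -0.553
  outer loop
   vertex 1.7 1.6 0.6
   vertex 3.2 3.2 0.2
   vertex 4.1 3.0 1.3
  endloop
 endfacet
 facet normal 0.476 -0.839 -0.265
  outer loop
   vertex 1.7 1.6 0.6
   vertex 3.5 1.8 3.2
   vertex 0.0 0.1 2.3
  endloop
 endfacet
 facet normal 0.545 -0.776 -0.318
  outer loop
   vertex 1.7 1.6 0.6
   vertex 4.1 3.0 1.3
   vertex 3.5 1.8 3.2
  endloop
 endfacet
 facet normal 0.183 0.916 -0.358
  outer loop
   vertex 0.7 3.7 0.2
   vertex 3.8 4.8 4.6
   vertex 3.2 3.2 0.2
  endloop
 endfacet
 facet normal -0.085 0.979 -0.185
  outer loop
   vertex 0.7 3.7 0.2
   vertex 0.3 4.1 2.5
   vertex 3.8 4.8 4.6
  endloop
 endfacet
 facet normal -0.041 -0.206 -0.978
  outer loop
   vertex 0.7 3.7 0.2
   vertex 3.2 3.2 0.2
   vertex 1.7 1.6 0.6
  endloop
 endfacet
 facet normal -0.979 0.083 -0.185
  outer loop
   vertex 0.7 3.7 0.2
   vertex 0.0 0.1 2.3
   vertex 0.3 4.1 2.5
  endloop
 endfacet
 facet normal -0.468 -0.375 -0.800
  outer loop
   vertex 0.7 3.7 0.2
   vertex 1.7 1.6 0.6
   vertex 0.0 0.1 2.3
  endloop
 endfacet
 facet normal -0.411 -0.111 0.905
  outer loop
   vertex 2.1 1.3 3.4
   vertex 3.8 4.8 4.6
   vertex 0.0 0.1 2.3
  endloop
 endfacet
 facet normal 0.358 -0.889 0.286
  outer loop
   vertex 2.1 1.3 3.4
   vertex 0.0 0.1 2.3
   vertex 3.5 1.8 3.2
  endloop
 endfacet
 facet normal 0.276 -0.429 0.860
  outer loop
   vertex 2.1 1.3 3.4
   vertex 3.5 1.8 3.2
   vertex 3.8 4.8 4.6
  endloop
 endfacet
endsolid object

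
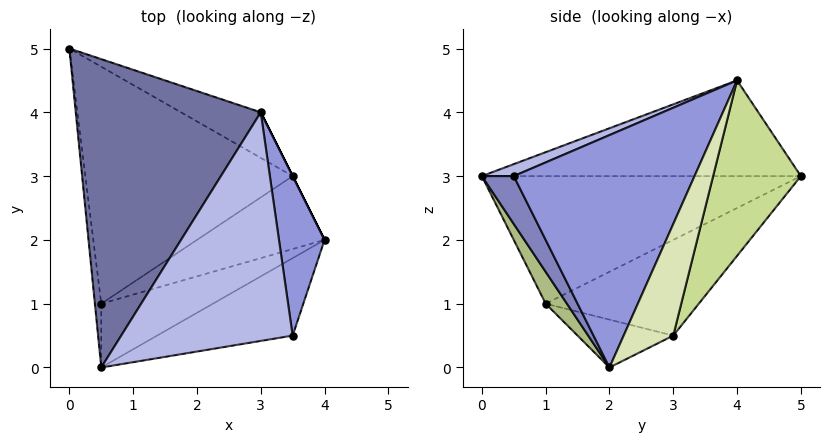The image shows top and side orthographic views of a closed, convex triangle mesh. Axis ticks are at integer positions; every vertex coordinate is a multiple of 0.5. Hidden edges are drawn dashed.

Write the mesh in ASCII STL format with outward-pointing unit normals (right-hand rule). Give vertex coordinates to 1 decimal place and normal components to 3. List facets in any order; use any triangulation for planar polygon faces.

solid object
 facet normal -0.459 -0.046 0.887
  outer loop
   vertex 3.0 4.0 4.5
   vertex 0.0 5.0 3.0
   vertex 0.5 0.0 3.0
  endloop
 endfacet
 facet normal 0.149 -0.894 -0.422
  outer loop
   vertex 3.5 0.5 3.0
   vertex 0.5 0.0 3.0
   vertex 4.0 2.0 0.0
  endloop
 endfacet
 facet normal 0.980 0.058 0.192
  outer loop
   vertex 3.5 0.5 3.0
   vertex 4.0 2.0 0.0
   vertex 3.0 4.0 4.5
  endloop
 endfacet
 facet normal 0.064 -0.385 0.921
  outer loop
   vertex 3.5 0.5 3.0
   vertex 3.0 4.0 4.5
   vertex 0.5 0.0 3.0
  endloop
 endfacet
 facet normal -0.994 -0.099 -0.050
  outer loop
   vertex 0.5 1.0 1.0
   vertex 0.5 0.0 3.0
   vertex 0.0 5.0 3.0
  endloop
 endfacet
 facet normal 0.127 -0.887 -0.444
  outer loop
   vertex 0.5 1.0 1.0
   vertex 4.0 2.0 0.0
   vertex 0.5 0.0 3.0
  endloop
 endfacet
 facet normal 0.390 0.904 -0.177
  outer loop
   vertex 3.5 3.0 0.5
   vertex 0.0 5.0 3.0
   vertex 3.0 4.0 4.5
  endloop
 endfacet
 facet normal 0.894 0.447 0.000
  outer loop
   vertex 3.5 3.0 0.5
   vertex 3.0 4.0 4.5
   vertex 4.0 2.0 0.0
  endloop
 endfacet
 facet normal -0.389 0.373 -0.843
  outer loop
   vertex 3.5 3.0 0.5
   vertex 0.5 1.0 1.0
   vertex 0.0 5.0 3.0
  endloop
 endfacet
 facet normal -0.337 0.281 -0.899
  outer loop
   vertex 3.5 3.0 0.5
   vertex 4.0 2.0 0.0
   vertex 0.5 1.0 1.0
  endloop
 endfacet
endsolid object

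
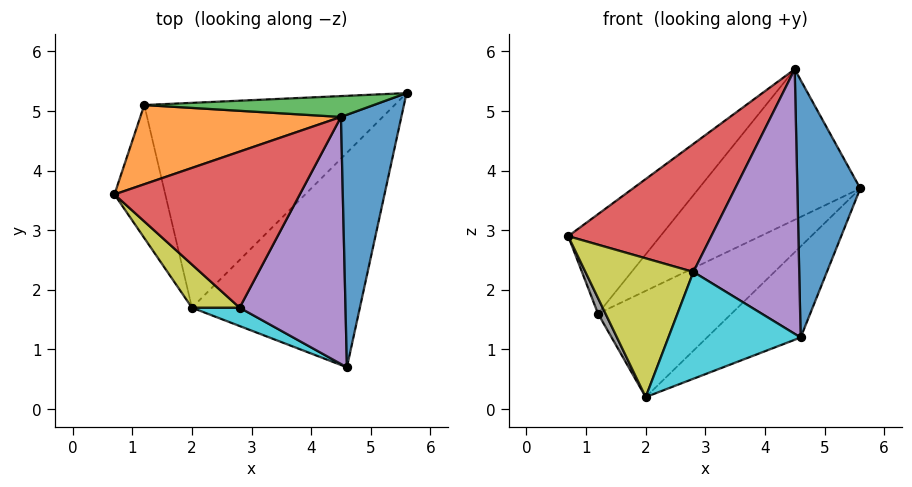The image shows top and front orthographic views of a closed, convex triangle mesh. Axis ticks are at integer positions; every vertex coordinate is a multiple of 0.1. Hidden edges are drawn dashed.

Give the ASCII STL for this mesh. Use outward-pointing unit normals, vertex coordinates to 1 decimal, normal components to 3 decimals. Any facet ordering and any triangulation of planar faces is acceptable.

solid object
 facet normal 0.838 -0.390 0.383
  outer loop
   vertex 4.5 4.9 5.7
   vertex 4.6 0.7 1.2
   vertex 5.6 5.3 3.7
  endloop
 endfacet
 facet normal -0.588 0.633 0.504
  outer loop
   vertex 1.2 5.1 1.6
   vertex 0.7 3.6 2.9
   vertex 4.5 4.9 5.7
  endloop
 endfacet
 facet normal -0.110 0.985 0.136
  outer loop
   vertex 1.2 5.1 1.6
   vertex 4.5 4.9 5.7
   vertex 5.6 5.3 3.7
  endloop
 endfacet
 facet normal -0.333 -0.598 0.729
  outer loop
   vertex 2.8 1.7 2.3
   vertex 4.5 4.9 5.7
   vertex 0.7 3.6 2.9
  endloop
 endfacet
 facet normal 0.011 -0.731 0.682
  outer loop
   vertex 2.8 1.7 2.3
   vertex 4.6 0.7 1.2
   vertex 4.5 4.9 5.7
  endloop
 endfacet
 facet normal 0.450 0.349 -0.822
  outer loop
   vertex 2.0 1.7 0.2
   vertex 5.6 5.3 3.7
   vertex 4.6 0.7 1.2
  endloop
 endfacet
 facet normal 0.374 0.427 -0.823
  outer loop
   vertex 2.0 1.7 0.2
   vertex 1.2 5.1 1.6
   vertex 5.6 5.3 3.7
  endloop
 endfacet
 facet normal -0.913 -0.048 -0.406
  outer loop
   vertex 2.0 1.7 0.2
   vertex 0.7 3.6 2.9
   vertex 1.2 5.1 1.6
  endloop
 endfacet
 facet normal -0.615 -0.753 0.234
  outer loop
   vertex 2.0 1.7 0.2
   vertex 2.8 1.7 2.3
   vertex 0.7 3.6 2.9
  endloop
 endfacet
 facet normal -0.406 -0.901 0.155
  outer loop
   vertex 2.0 1.7 0.2
   vertex 4.6 0.7 1.2
   vertex 2.8 1.7 2.3
  endloop
 endfacet
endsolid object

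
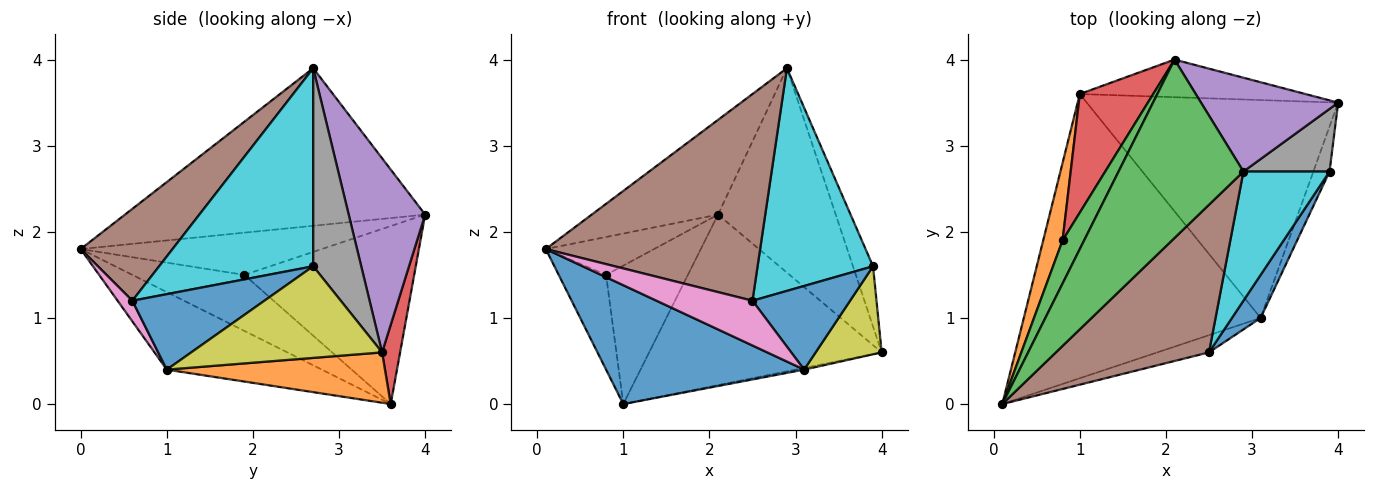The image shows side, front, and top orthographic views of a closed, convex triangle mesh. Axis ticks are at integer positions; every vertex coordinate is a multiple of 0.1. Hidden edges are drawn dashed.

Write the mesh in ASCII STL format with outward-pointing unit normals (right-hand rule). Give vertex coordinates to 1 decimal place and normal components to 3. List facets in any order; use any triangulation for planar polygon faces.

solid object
 facet normal -0.289 -0.369 -0.883
  outer loop
   vertex 3.1 1.0 0.4
   vertex 0.1 0.0 1.8
   vertex 1.0 3.6 0.0
  endloop
 endfacet
 facet normal 0.196 0.008 -0.981
  outer loop
   vertex 3.1 1.0 0.4
   vertex 1.0 3.6 0.0
   vertex 4.0 3.5 0.6
  endloop
 endfacet
 facet normal -0.744 0.313 0.590
  outer loop
   vertex 2.1 4.0 2.2
   vertex 0.1 0.0 1.8
   vertex 2.9 2.7 3.9
  endloop
 endfacet
 facet normal 0.075 0.974 -0.215
  outer loop
   vertex 2.1 4.0 2.2
   vertex 4.0 3.5 0.6
   vertex 1.0 3.6 0.0
  endloop
 endfacet
 facet normal 0.508 0.783 0.359
  outer loop
   vertex 2.1 4.0 2.2
   vertex 2.9 2.7 3.9
   vertex 4.0 3.5 0.6
  endloop
 endfacet
 facet normal 0.329 -0.768 0.549
  outer loop
   vertex 2.5 0.6 1.2
   vertex 2.9 2.7 3.9
   vertex 0.1 0.0 1.8
  endloop
 endfacet
 facet normal 0.142 -0.924 -0.355
  outer loop
   vertex 2.5 0.6 1.2
   vertex 0.1 0.0 1.8
   vertex 3.1 1.0 0.4
  endloop
 endfacet
 facet normal 0.856 0.358 0.372
  outer loop
   vertex 3.9 2.7 1.6
   vertex 4.0 3.5 0.6
   vertex 2.9 2.7 3.9
  endloop
 endfacet
 facet normal 0.932 -0.322 -0.165
  outer loop
   vertex 3.9 2.7 1.6
   vertex 3.1 1.0 0.4
   vertex 4.0 3.5 0.6
  endloop
 endfacet
 facet normal 0.756 -0.566 0.329
  outer loop
   vertex 3.9 2.7 1.6
   vertex 2.9 2.7 3.9
   vertex 2.5 0.6 1.2
  endloop
 endfacet
 facet normal 0.769 -0.568 0.293
  outer loop
   vertex 3.9 2.7 1.6
   vertex 2.5 0.6 1.2
   vertex 3.1 1.0 0.4
  endloop
 endfacet
 facet normal -0.877 0.371 0.304
  outer loop
   vertex 0.8 1.9 1.5
   vertex 1.0 3.6 0.0
   vertex 0.1 0.0 1.8
  endloop
 endfacet
 facet normal -0.827 0.371 0.422
  outer loop
   vertex 0.8 1.9 1.5
   vertex 0.1 0.0 1.8
   vertex 2.1 4.0 2.2
  endloop
 endfacet
 facet normal -0.845 0.407 0.348
  outer loop
   vertex 0.8 1.9 1.5
   vertex 2.1 4.0 2.2
   vertex 1.0 3.6 0.0
  endloop
 endfacet
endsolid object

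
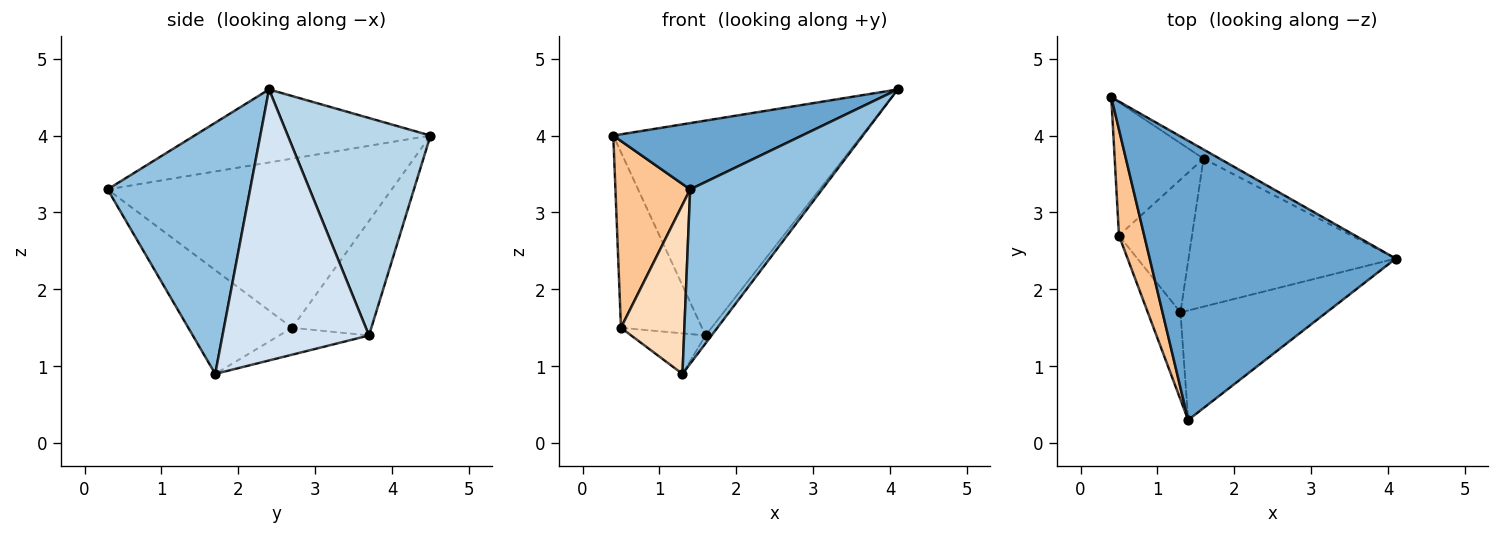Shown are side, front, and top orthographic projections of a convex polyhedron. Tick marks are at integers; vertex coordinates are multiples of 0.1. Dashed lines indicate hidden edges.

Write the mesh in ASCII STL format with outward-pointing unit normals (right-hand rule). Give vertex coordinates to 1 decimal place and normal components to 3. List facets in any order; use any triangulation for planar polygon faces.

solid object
 facet normal -0.278 -0.222 0.935
  outer loop
   vertex 1.4 0.3 3.3
   vertex 4.1 2.4 4.6
   vertex 0.4 4.5 4.0
  endloop
 endfacet
 facet normal 0.675 -0.625 -0.393
  outer loop
   vertex 1.3 1.7 0.9
   vertex 4.1 2.4 4.6
   vertex 1.4 0.3 3.3
  endloop
 endfacet
 facet normal 0.498 0.867 -0.037
  outer loop
   vertex 1.6 3.7 1.4
   vertex 0.4 4.5 4.0
   vertex 4.1 2.4 4.6
  endloop
 endfacet
 facet normal 0.794 0.033 -0.607
  outer loop
   vertex 1.6 3.7 1.4
   vertex 4.1 2.4 4.6
   vertex 1.3 1.7 0.9
  endloop
 endfacet
 facet normal -0.615 0.628 -0.477
  outer loop
   vertex 0.5 2.7 1.5
   vertex 0.4 4.5 4.0
   vertex 1.6 3.7 1.4
  endloop
 endfacet
 facet normal -0.332 0.275 -0.902
  outer loop
   vertex 0.5 2.7 1.5
   vertex 1.6 3.7 1.4
   vertex 1.3 1.7 0.9
  endloop
 endfacet
 facet normal -0.957 -0.252 0.143
  outer loop
   vertex 0.5 2.7 1.5
   vertex 1.4 0.3 3.3
   vertex 0.4 4.5 4.0
  endloop
 endfacet
 facet normal -0.824 -0.504 -0.259
  outer loop
   vertex 0.5 2.7 1.5
   vertex 1.3 1.7 0.9
   vertex 1.4 0.3 3.3
  endloop
 endfacet
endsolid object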